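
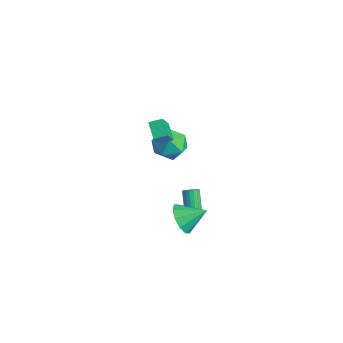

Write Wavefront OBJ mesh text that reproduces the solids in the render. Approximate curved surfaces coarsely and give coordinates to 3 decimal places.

v -2.68 1.964 0.671
v -1.622 2.028 0.089
v -2.358 0.072 1.051
v -1.3 0.136 0.469
v -1.445 0.709 1.524
v -1.644 1.878 1.289
v -2.336 0.222 -0.149
v -2.535 1.391 -0.384
v -1.409 0.951 -0.418
v -0.859 1.252 0.616
v -3.121 0.848 0.524
v -2.571 1.149 1.558
v 1.6 -0.212 -2.864
v 2.561 -0.538 -3.204
v 2.3 1.032 -2.076
v 2.318 -0.117 -3.652
v 1.8 0.268 -3.799
v 1.206 0.469 -3.589
v 0.763 0.411 -3.102
v 0.639 0.114 -2.524
v 0.882 -0.307 -2.076
v 1.4 -0.691 -1.929
v 1.993 -0.893 -2.139
v 2.437 -0.834 -2.626
v -1.505 -0.201 3.145
v -0.637 -1.072 4.646
v -1.185 0.517 3.377
v -0.317 -0.353 4.878
v -0.563 -0.407 2.482
v 0.305 -1.277 3.983
v -0.243 0.312 2.714
v 0.625 -0.559 4.215
v 0.184 1.393 -4.366
v 0.454 1.103 -4.045
v -0.514 1.497 -2.873
v -0.784 1.787 -3.194
v 0.561 1.322 -4.03
v -0.407 1.716 -2.858
v 0.582 1.557 -4.092
v -0.386 1.951 -2.92
v 0.511 1.755 -4.217
v -0.456 2.148 -3.045
v 0.366 1.869 -4.376
v -0.602 2.263 -3.204
v 0.179 1.875 -4.532
v -0.789 2.269 -3.36
v -0.007 1.77 -4.651
v -0.975 2.164 -3.479
v -0.15 1.579 -4.704
v -1.117 1.973 -3.532
v -0.215 1.346 -4.68
v -1.183 1.739 -3.508
v -0.19 1.123 -4.584
v -1.157 1.516 -3.412
v -0.078 0.962 -4.438
v -1.046 1.355 -3.266
v 0.093 0.9 -4.275
v -0.875 1.293 -3.103
v 0.285 0.951 -4.134
v -0.683 1.344 -2.962
f 1 12 6
f 1 6 2
f 1 2 8
f 1 8 11
f 1 11 12
f 2 6 10
f 6 12 5
f 12 11 3
f 11 8 7
f 8 2 9
f 4 10 5
f 4 5 3
f 4 3 7
f 4 7 9
f 4 9 10
f 5 10 6
f 3 5 12
f 7 3 11
f 9 7 8
f 10 9 2
f 14 13 16
f 14 16 15
f 16 13 17
f 16 17 15
f 17 13 18
f 17 18 15
f 18 13 19
f 18 19 15
f 19 13 20
f 19 20 15
f 20 13 21
f 20 21 15
f 21 13 22
f 21 22 15
f 22 13 23
f 22 23 15
f 23 13 24
f 23 24 15
f 24 13 14
f 24 14 15
f 26 28 25
f 29 26 25
f 25 28 27
f 27 29 25
f 26 32 28
f 30 26 29
f 30 32 26
f 28 32 27
f 31 29 27
f 27 32 31
f 31 30 29
f 32 30 31
f 34 33 37
f 34 37 35
f 35 37 38
f 35 38 36
f 37 33 39
f 37 39 38
f 38 39 40
f 38 40 36
f 39 33 41
f 39 41 40
f 40 41 42
f 40 42 36
f 41 33 43
f 41 43 42
f 42 43 44
f 42 44 36
f 43 33 45
f 43 45 44
f 44 45 46
f 44 46 36
f 45 33 47
f 45 47 46
f 46 47 48
f 46 48 36
f 47 33 49
f 47 49 48
f 48 49 50
f 48 50 36
f 49 33 51
f 49 51 50
f 50 51 52
f 50 52 36
f 51 33 53
f 51 53 52
f 52 53 54
f 52 54 36
f 53 33 55
f 53 55 54
f 54 55 56
f 54 56 36
f 55 33 57
f 55 57 56
f 56 57 58
f 56 58 36
f 57 33 59
f 57 59 58
f 58 59 60
f 58 60 36
f 59 33 34
f 59 34 60
f 60 34 35
f 60 35 36



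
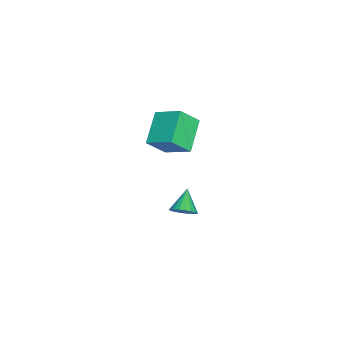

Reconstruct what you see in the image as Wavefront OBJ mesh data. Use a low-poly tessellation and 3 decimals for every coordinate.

v -2.816 -3.866 1.471
v -4.668 -3.87 2.397
v -2.356 -2.357 2.399
v -4.208 -2.361 3.324
v -2.232 -4.759 2.636
v -4.084 -4.763 3.561
v -1.772 -3.25 3.563
v -3.624 -3.254 4.489
v 3.553 -1.194 3.537
v 3.977 -1.304 4.121
v 2.447 -1.286 4.323
v 3.95 -1.002 4.118
v 3.855 -0.733 4.015
v 3.707 -0.543 3.829
v 3.533 -0.467 3.593
v 3.362 -0.516 3.347
v 3.224 -0.682 3.134
v 3.143 -0.937 2.99
v 3.133 -1.237 2.941
v 3.196 -1.529 2.995
v 3.32 -1.763 3.143
v 3.485 -1.899 3.359
v 3.661 -1.913 3.605
v 3.819 -1.803 3.84
v 3.931 -1.587 4.022
f 2 4 1
f 5 2 1
f 1 4 3
f 3 5 1
f 2 8 4
f 6 2 5
f 6 8 2
f 4 8 3
f 7 5 3
f 3 8 7
f 7 6 5
f 8 6 7
f 10 9 12
f 10 12 11
f 12 9 13
f 12 13 11
f 13 9 14
f 13 14 11
f 14 9 15
f 14 15 11
f 15 9 16
f 15 16 11
f 16 9 17
f 16 17 11
f 17 9 18
f 17 18 11
f 18 9 19
f 18 19 11
f 19 9 20
f 19 20 11
f 20 9 21
f 20 21 11
f 21 9 22
f 21 22 11
f 22 9 23
f 22 23 11
f 23 9 24
f 23 24 11
f 24 9 25
f 24 25 11
f 25 9 10
f 25 10 11



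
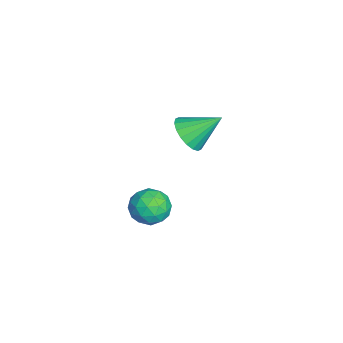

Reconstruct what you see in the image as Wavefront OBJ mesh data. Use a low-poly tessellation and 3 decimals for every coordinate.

v -3.788 -2.265 2.509
v -3.39 -2.68 3.051
v -3.792 -1.115 3.391
v -3.133 -2.533 2.86
v -3.006 -2.333 2.6
v -3.034 -2.12 2.322
v -3.212 -1.935 2.081
v -3.503 -1.816 1.925
v -3.851 -1.786 1.884
v -4.186 -1.851 1.967
v -4.443 -1.998 2.157
v -4.57 -2.198 2.417
v -4.542 -2.411 2.695
v -4.364 -2.595 2.936
v -4.073 -2.714 3.093
v -3.725 -2.744 3.134
v -0.086 -3.097 1.877
v 0.632 -2.911 2.03
v 0.068 -4.169 2.45
v 0.786 -3.983 2.603
v 0.219 -3.615 2.944
v 0.123 -2.953 2.59
v 0.577 -4.127 1.89
v 0.481 -3.465 1.536
v 1.041 -3.548 2.038
v 0.82 -3.232 2.69
v -0.12 -3.848 1.79
v -0.341 -3.532 2.442
v 0.259 -2.91 1.903
v 0.441 -4.17 2.577
v 0.108 -3.954 2.777
v 0.529 -3.845 2.867
v -0.04 -2.935 2.232
v 0.382 -2.825 2.322
v 0.14 -3.239 2.859
v 0.318 -4.255 2.158
v 0.74 -4.145 2.248
v 0.171 -3.235 1.613
v 0.592 -3.126 1.703
v 0.56 -3.841 1.621
v 0.922 -3.175 1.998
v 1.013 -3.805 2.335
v 0.889 -3.89 1.916
v 0.833 -3.501 1.708
v 0.792 -2.989 2.381
v 0.883 -3.619 2.718
v 0.549 -3.403 2.918
v 0.493 -3.014 2.71
v 1.033 -3.364 2.386
v -0.183 -3.461 1.762
v -0.092 -4.091 2.099
v 0.207 -4.066 1.77
v 0.151 -3.677 1.562
v -0.313 -3.275 2.145
v -0.222 -3.905 2.482
v -0.133 -3.579 2.772
v -0.189 -3.19 2.564
v -0.333 -3.716 2.094
f 2 1 4
f 2 4 3
f 4 1 5
f 4 5 3
f 5 1 6
f 5 6 3
f 6 1 7
f 6 7 3
f 7 1 8
f 7 8 3
f 8 1 9
f 8 9 3
f 9 1 10
f 9 10 3
f 10 1 11
f 10 11 3
f 11 1 12
f 11 12 3
f 12 1 13
f 12 13 3
f 13 1 14
f 13 14 3
f 14 1 15
f 14 15 3
f 15 1 16
f 15 16 3
f 16 1 2
f 16 2 3
f 17 54 33
f 54 28 57
f 33 57 22
f 54 57 33
f 17 33 29
f 33 22 34
f 29 34 18
f 33 34 29
f 17 29 38
f 29 18 39
f 38 39 24
f 29 39 38
f 17 38 50
f 38 24 53
f 50 53 27
f 38 53 50
f 17 50 54
f 50 27 58
f 54 58 28
f 50 58 54
f 18 34 45
f 34 22 48
f 45 48 26
f 34 48 45
f 22 57 35
f 57 28 56
f 35 56 21
f 57 56 35
f 28 58 55
f 58 27 51
f 55 51 19
f 58 51 55
f 27 53 52
f 53 24 40
f 52 40 23
f 53 40 52
f 24 39 44
f 39 18 41
f 44 41 25
f 39 41 44
f 20 46 32
f 46 26 47
f 32 47 21
f 46 47 32
f 20 32 30
f 32 21 31
f 30 31 19
f 32 31 30
f 20 30 37
f 30 19 36
f 37 36 23
f 30 36 37
f 20 37 42
f 37 23 43
f 42 43 25
f 37 43 42
f 20 42 46
f 42 25 49
f 46 49 26
f 42 49 46
f 21 47 35
f 47 26 48
f 35 48 22
f 47 48 35
f 19 31 55
f 31 21 56
f 55 56 28
f 31 56 55
f 23 36 52
f 36 19 51
f 52 51 27
f 36 51 52
f 25 43 44
f 43 23 40
f 44 40 24
f 43 40 44
f 26 49 45
f 49 25 41
f 45 41 18
f 49 41 45



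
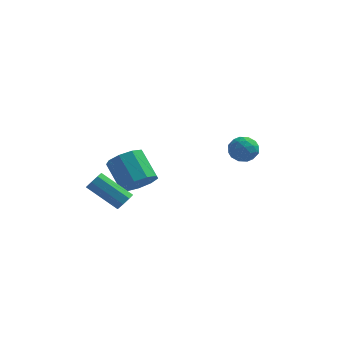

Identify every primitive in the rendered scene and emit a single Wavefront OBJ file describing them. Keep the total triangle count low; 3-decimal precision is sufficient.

v -2.68 -0.061 -1.584
v -2.198 -0.535 -0.767
v -3.198 0.568 0.461
v -3.68 1.041 -0.356
v -1.817 0.045 -0.978
v -2.817 1.148 0.251
v -1.84 0.575 -1.472
v -2.84 1.678 -0.243
v -2.256 0.808 -2.018
v -3.256 1.91 -0.79
v -2.87 0.633 -2.362
v -3.87 1.736 -1.134
v -3.395 0.134 -2.342
v -4.395 1.237 -1.113
v -3.586 -0.457 -1.967
v -4.586 0.646 -0.739
v -3.353 -0.862 -1.413
v -4.353 0.24 -0.185
v -2.805 -0.893 -0.939
v -3.805 0.209 0.289
v 2.088 -0.827 2.081
v 2.793 -0.37 2.045
v 2.827 -1.95 2.295
v 3.532 -1.493 2.259
v 3.004 -1.402 2.908
v 2.547 -0.708 2.775
v 3.073 -1.612 1.565
v 2.616 -0.918 1.432
v 3.402 -0.855 1.726
v 3.359 -0.725 2.556
v 2.261 -1.595 1.784
v 2.218 -1.465 2.614
v 2.376 -0.5 2.044
v 3.244 -1.82 2.296
v 2.934 -1.767 2.677
v 3.348 -1.498 2.656
v 2.231 -0.698 2.473
v 2.646 -0.43 2.453
v 2.769 -1.036 2.959
v 2.974 -1.89 1.887
v 3.389 -1.622 1.867
v 2.272 -0.822 1.684
v 2.686 -0.553 1.663
v 2.851 -1.284 1.381
v 3.148 -0.516 1.836
v 3.582 -1.177 1.962
v 3.312 -1.247 1.553
v 3.044 -0.839 1.476
v 3.123 -0.44 2.324
v 3.557 -1.1 2.45
v 3.247 -1.047 2.831
v 2.978 -0.639 2.753
v 3.481 -0.725 2.136
v 2.063 -1.22 1.89
v 2.497 -1.88 2.016
v 2.642 -1.681 1.587
v 2.373 -1.273 1.509
v 2.038 -1.143 2.378
v 2.472 -1.804 2.504
v 2.576 -1.481 2.864
v 2.308 -1.073 2.787
v 2.139 -1.595 2.204
v -2.867 -2.881 -1.247
v -2.499 -2.721 -0.787
v -4.166 -2.379 0.427
v -4.533 -2.539 -0.033
v -2.619 -2.358 -1.054
v -4.286 -2.016 0.159
v -2.884 -2.301 -1.434
v -4.551 -1.959 -0.221
v -3.139 -2.584 -1.705
v -4.806 -2.242 -0.491
v -3.234 -3.041 -1.707
v -4.901 -2.699 -0.493
v -3.114 -3.404 -1.439
v -4.781 -3.062 -0.226
v -2.849 -3.461 -1.059
v -4.516 -3.119 0.154
v -2.594 -3.178 -0.789
v -4.261 -2.836 0.425
f 2 1 5
f 2 5 3
f 3 5 6
f 3 6 4
f 5 1 7
f 5 7 6
f 6 7 8
f 6 8 4
f 7 1 9
f 7 9 8
f 8 9 10
f 8 10 4
f 9 1 11
f 9 11 10
f 10 11 12
f 10 12 4
f 11 1 13
f 11 13 12
f 12 13 14
f 12 14 4
f 13 1 15
f 13 15 14
f 14 15 16
f 14 16 4
f 15 1 17
f 15 17 16
f 16 17 18
f 16 18 4
f 17 1 19
f 17 19 18
f 18 19 20
f 18 20 4
f 19 1 2
f 19 2 20
f 20 2 3
f 20 3 4
f 21 58 37
f 58 32 61
f 37 61 26
f 58 61 37
f 21 37 33
f 37 26 38
f 33 38 22
f 37 38 33
f 21 33 42
f 33 22 43
f 42 43 28
f 33 43 42
f 21 42 54
f 42 28 57
f 54 57 31
f 42 57 54
f 21 54 58
f 54 31 62
f 58 62 32
f 54 62 58
f 22 38 49
f 38 26 52
f 49 52 30
f 38 52 49
f 26 61 39
f 61 32 60
f 39 60 25
f 61 60 39
f 32 62 59
f 62 31 55
f 59 55 23
f 62 55 59
f 31 57 56
f 57 28 44
f 56 44 27
f 57 44 56
f 28 43 48
f 43 22 45
f 48 45 29
f 43 45 48
f 24 50 36
f 50 30 51
f 36 51 25
f 50 51 36
f 24 36 34
f 36 25 35
f 34 35 23
f 36 35 34
f 24 34 41
f 34 23 40
f 41 40 27
f 34 40 41
f 24 41 46
f 41 27 47
f 46 47 29
f 41 47 46
f 24 46 50
f 46 29 53
f 50 53 30
f 46 53 50
f 25 51 39
f 51 30 52
f 39 52 26
f 51 52 39
f 23 35 59
f 35 25 60
f 59 60 32
f 35 60 59
f 27 40 56
f 40 23 55
f 56 55 31
f 40 55 56
f 29 47 48
f 47 27 44
f 48 44 28
f 47 44 48
f 30 53 49
f 53 29 45
f 49 45 22
f 53 45 49
f 64 63 67
f 64 67 65
f 65 67 68
f 65 68 66
f 67 63 69
f 67 69 68
f 68 69 70
f 68 70 66
f 69 63 71
f 69 71 70
f 70 71 72
f 70 72 66
f 71 63 73
f 71 73 72
f 72 73 74
f 72 74 66
f 73 63 75
f 73 75 74
f 74 75 76
f 74 76 66
f 75 63 77
f 75 77 76
f 76 77 78
f 76 78 66
f 77 63 79
f 77 79 78
f 78 79 80
f 78 80 66
f 79 63 64
f 79 64 80
f 80 64 65
f 80 65 66



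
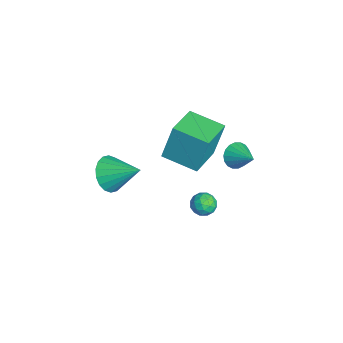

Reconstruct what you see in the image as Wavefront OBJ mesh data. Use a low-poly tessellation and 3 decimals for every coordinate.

v -5.086 0.161 1.23
v -5.215 0.741 3.233
v -3.989 1.727 0.847
v -4.118 2.307 2.851
v -3.322 -0.967 1.669
v -3.451 -0.387 3.673
v -2.225 0.599 1.287
v -2.354 1.179 3.29
v -4.335 2.956 0.126
v -4.101 3.29 -0.551
v -3.185 3.584 0.834
v -4.317 3.532 -0.415
v -4.537 3.659 -0.172
v -4.716 3.648 0.13
v -4.82 3.499 0.432
v -4.828 3.242 0.672
v -4.739 2.929 0.804
v -4.569 2.621 0.802
v -4.353 2.38 0.666
v -4.134 2.252 0.423
v -3.954 2.264 0.121
v -3.85 2.412 -0.18
v -3.842 2.669 -0.421
v -3.931 2.982 -0.553
v -0.746 0.842 1.021
v -0.085 1.049 0.971
v -0.595 0.151 0.149
v 0.066 0.358 0.099
v -0.138 -0.023 0.642
v -0.232 0.404 1.181
v -0.448 0.796 -0.061
v -0.542 1.223 0.478
v 0.098 1.021 0.303
v 0.29 0.514 0.737
v -0.97 0.686 0.383
v -0.778 0.179 0.817
v -0.429 1.006 1.073
v -0.251 0.194 0.047
v -0.371 -0.03 0.366
v 0.017 0.092 0.337
v -0.515 0.627 1.196
v -0.126 0.749 1.167
v -0.158 0.118 0.973
v -0.554 0.451 -0.047
v -0.165 0.573 -0.076
v -0.697 1.108 0.783
v -0.309 1.23 0.754
v -0.522 1.082 0.147
v 0.068 1.111 0.65
v 0.156 0.705 0.138
v -0.146 0.963 0.044
v -0.201 1.214 0.361
v 0.18 0.814 0.906
v 0.269 0.408 0.393
v 0.149 0.183 0.712
v 0.094 0.434 1.029
v 0.288 0.797 0.513
v -0.949 0.792 0.727
v -0.86 0.386 0.214
v -0.774 0.766 0.091
v -0.829 1.017 0.408
v -0.836 0.495 0.982
v -0.748 0.089 0.47
v -0.479 -0.014 0.759
v -0.534 0.237 1.076
v -0.968 0.403 0.607
v -1.479 -3.706 2.507
v -0.936 -3.452 1.657
v -0.601 -2.354 3.473
v -1.311 -3.184 1.623
v -1.72 -3.019 1.764
v -2.081 -2.99 2.052
v -2.323 -3.103 2.431
v -2.398 -3.335 2.824
v -2.291 -3.641 3.154
v -2.023 -3.96 3.356
v -1.647 -4.228 3.39
v -1.239 -4.393 3.249
v -0.877 -4.422 2.961
v -0.636 -4.309 2.583
v -0.561 -4.077 2.19
v -0.668 -3.771 1.86
f 2 4 1
f 5 2 1
f 1 4 3
f 3 5 1
f 2 8 4
f 6 2 5
f 6 8 2
f 4 8 3
f 7 5 3
f 3 8 7
f 7 6 5
f 8 6 7
f 10 9 12
f 10 12 11
f 12 9 13
f 12 13 11
f 13 9 14
f 13 14 11
f 14 9 15
f 14 15 11
f 15 9 16
f 15 16 11
f 16 9 17
f 16 17 11
f 17 9 18
f 17 18 11
f 18 9 19
f 18 19 11
f 19 9 20
f 19 20 11
f 20 9 21
f 20 21 11
f 21 9 22
f 21 22 11
f 22 9 23
f 22 23 11
f 23 9 24
f 23 24 11
f 24 9 10
f 24 10 11
f 25 62 41
f 62 36 65
f 41 65 30
f 62 65 41
f 25 41 37
f 41 30 42
f 37 42 26
f 41 42 37
f 25 37 46
f 37 26 47
f 46 47 32
f 37 47 46
f 25 46 58
f 46 32 61
f 58 61 35
f 46 61 58
f 25 58 62
f 58 35 66
f 62 66 36
f 58 66 62
f 26 42 53
f 42 30 56
f 53 56 34
f 42 56 53
f 30 65 43
f 65 36 64
f 43 64 29
f 65 64 43
f 36 66 63
f 66 35 59
f 63 59 27
f 66 59 63
f 35 61 60
f 61 32 48
f 60 48 31
f 61 48 60
f 32 47 52
f 47 26 49
f 52 49 33
f 47 49 52
f 28 54 40
f 54 34 55
f 40 55 29
f 54 55 40
f 28 40 38
f 40 29 39
f 38 39 27
f 40 39 38
f 28 38 45
f 38 27 44
f 45 44 31
f 38 44 45
f 28 45 50
f 45 31 51
f 50 51 33
f 45 51 50
f 28 50 54
f 50 33 57
f 54 57 34
f 50 57 54
f 29 55 43
f 55 34 56
f 43 56 30
f 55 56 43
f 27 39 63
f 39 29 64
f 63 64 36
f 39 64 63
f 31 44 60
f 44 27 59
f 60 59 35
f 44 59 60
f 33 51 52
f 51 31 48
f 52 48 32
f 51 48 52
f 34 57 53
f 57 33 49
f 53 49 26
f 57 49 53
f 68 67 70
f 68 70 69
f 70 67 71
f 70 71 69
f 71 67 72
f 71 72 69
f 72 67 73
f 72 73 69
f 73 67 74
f 73 74 69
f 74 67 75
f 74 75 69
f 75 67 76
f 75 76 69
f 76 67 77
f 76 77 69
f 77 67 78
f 77 78 69
f 78 67 79
f 78 79 69
f 79 67 80
f 79 80 69
f 80 67 81
f 80 81 69
f 81 67 82
f 81 82 69
f 82 67 68
f 82 68 69



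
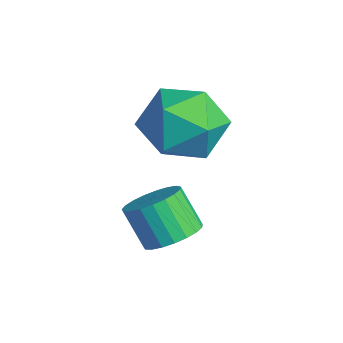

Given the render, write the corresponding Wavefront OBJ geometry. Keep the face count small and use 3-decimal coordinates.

v -1.676 2.176 -0.234
v -1.053 2.587 0.565
v -1.707 0.613 0.595
v -1.084 1.024 1.394
v -2.116 1.365 1.276
v -2.097 2.331 0.763
v -0.663 0.869 0.397
v -0.644 1.835 -0.116
v -0.427 1.779 0.955
v -1.325 2.086 1.498
v -1.435 1.114 -0.338
v -2.333 1.421 0.205
v 0.255 0.713 -1.675
v 0.711 1.051 -1.282
v 0.141 0.784 -0.392
v -0.315 0.447 -0.785
v 0.52 1.257 -1.342
v -0.05 0.99 -0.452
v 0.283 1.369 -1.46
v -0.287 1.102 -0.57
v 0.042 1.367 -1.615
v -0.528 1.1 -0.725
v -0.163 1.252 -1.781
v -0.733 0.986 -0.891
v -0.295 1.045 -1.928
v -0.865 0.778 -1.038
v -0.332 0.78 -2.031
v -0.902 0.513 -1.141
v -0.268 0.503 -2.073
v -0.838 0.236 -1.183
v -0.113 0.263 -2.046
v -0.683 -0.004 -1.156
v 0.105 0.101 -1.955
v -0.465 -0.166 -1.065
v 0.349 0.044 -1.815
v -0.221 -0.222 -0.925
v 0.577 0.104 -1.651
v 0.007 -0.163 -0.761
v 0.75 0.269 -1.492
v 0.18 0.002 -0.602
v 0.836 0.51 -1.364
v 0.266 0.243 -0.474
v 0.822 0.787 -1.289
v 0.253 0.52 -0.4
f 1 12 6
f 1 6 2
f 1 2 8
f 1 8 11
f 1 11 12
f 2 6 10
f 6 12 5
f 12 11 3
f 11 8 7
f 8 2 9
f 4 10 5
f 4 5 3
f 4 3 7
f 4 7 9
f 4 9 10
f 5 10 6
f 3 5 12
f 7 3 11
f 9 7 8
f 10 9 2
f 14 13 17
f 14 17 15
f 15 17 18
f 15 18 16
f 17 13 19
f 17 19 18
f 18 19 20
f 18 20 16
f 19 13 21
f 19 21 20
f 20 21 22
f 20 22 16
f 21 13 23
f 21 23 22
f 22 23 24
f 22 24 16
f 23 13 25
f 23 25 24
f 24 25 26
f 24 26 16
f 25 13 27
f 25 27 26
f 26 27 28
f 26 28 16
f 27 13 29
f 27 29 28
f 28 29 30
f 28 30 16
f 29 13 31
f 29 31 30
f 30 31 32
f 30 32 16
f 31 13 33
f 31 33 32
f 32 33 34
f 32 34 16
f 33 13 35
f 33 35 34
f 34 35 36
f 34 36 16
f 35 13 37
f 35 37 36
f 36 37 38
f 36 38 16
f 37 13 39
f 37 39 38
f 38 39 40
f 38 40 16
f 39 13 41
f 39 41 40
f 40 41 42
f 40 42 16
f 41 13 43
f 41 43 42
f 42 43 44
f 42 44 16
f 43 13 14
f 43 14 44
f 44 14 15
f 44 15 16



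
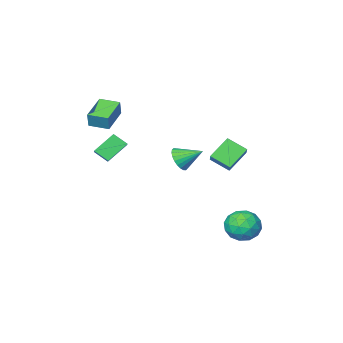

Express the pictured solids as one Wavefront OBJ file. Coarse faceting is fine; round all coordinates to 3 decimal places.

v -3.015 0.165 0.499
v -2.522 0.994 1.213
v -3.667 1.087 -0.123
v -3.175 1.917 0.591
v -1.845 0.323 -0.491
v -1.353 1.153 0.223
v -2.498 1.246 -1.113
v -2.005 2.075 -0.399
v -1.037 4.195 -3.078
v -0.637 3.822 -4
v -2.643 4.058 -3.72
v -2.243 3.685 -4.642
v -2.189 3.087 -3.753
v -1.196 3.172 -3.356
v -2.084 4.708 -4.364
v -1.091 4.793 -3.967
v -1.284 4.139 -4.795
v -1.349 3.137 -4.417
v -1.931 4.743 -3.303
v -1.996 3.741 -2.925
v -0.696 4.021 -3.483
v -2.584 3.859 -4.237
v -2.553 3.508 -3.715
v -2.317 3.289 -4.257
v -1.025 3.639 -3.104
v -0.789 3.419 -3.646
v -1.702 2.987 -3.501
v -2.491 4.461 -4.074
v -2.255 4.241 -4.616
v -0.963 4.591 -3.463
v -0.727 4.372 -4.005
v -1.578 4.893 -4.219
v -0.841 3.987 -4.492
v -1.785 3.907 -4.869
v -1.691 4.508 -4.706
v -1.108 4.558 -4.472
v -0.879 3.398 -4.27
v -1.823 3.318 -4.647
v -1.792 2.967 -4.125
v -1.208 3.017 -3.892
v -1.259 3.585 -4.737
v -1.457 4.562 -3.073
v -2.401 4.482 -3.45
v -2.072 4.863 -3.828
v -1.488 4.913 -3.595
v -1.495 3.973 -2.851
v -2.439 3.893 -3.228
v -2.172 3.322 -3.248
v -1.589 3.372 -3.014
v -2.021 4.295 -2.983
v 1.442 -2.873 0.118
v 1.94 -3.509 0.724
v 1.806 -2.158 0.569
v 2.304 -2.794 1.175
v 2.636 -2.866 -0.855
v 3.134 -3.502 -0.249
v 3 -2.151 -0.404
v 3.498 -2.787 0.202
v -2.134 -3.277 -2.019
v -1.773 -3.513 -1.287
v -3.086 -2.383 -1.261
v -1.589 -3.249 -1.368
v -1.488 -2.989 -1.547
v -1.486 -2.773 -1.799
v -1.582 -2.634 -2.084
v -1.762 -2.592 -2.359
v -1.999 -2.655 -2.583
v -2.257 -2.813 -2.72
v -2.495 -3.041 -2.751
v -2.679 -3.305 -2.671
v -2.78 -3.565 -2.491
v -2.782 -3.781 -2.239
v -2.686 -3.92 -1.954
v -2.506 -3.961 -1.679
v -2.269 -3.899 -1.455
v -2.011 -3.741 -1.318
v 2.177 -2.16 2.98
v 2.369 -1.923 3.901
v 3.456 -1.17 2.458
v 3.648 -0.933 3.379
v 2.912 -3.067 3.061
v 3.104 -2.83 3.982
v 4.191 -2.077 2.539
v 4.383 -1.84 3.46
f 2 4 1
f 5 2 1
f 1 4 3
f 3 5 1
f 2 8 4
f 6 2 5
f 6 8 2
f 4 8 3
f 7 5 3
f 3 8 7
f 7 6 5
f 8 6 7
f 9 46 25
f 46 20 49
f 25 49 14
f 46 49 25
f 9 25 21
f 25 14 26
f 21 26 10
f 25 26 21
f 9 21 30
f 21 10 31
f 30 31 16
f 21 31 30
f 9 30 42
f 30 16 45
f 42 45 19
f 30 45 42
f 9 42 46
f 42 19 50
f 46 50 20
f 42 50 46
f 10 26 37
f 26 14 40
f 37 40 18
f 26 40 37
f 14 49 27
f 49 20 48
f 27 48 13
f 49 48 27
f 20 50 47
f 50 19 43
f 47 43 11
f 50 43 47
f 19 45 44
f 45 16 32
f 44 32 15
f 45 32 44
f 16 31 36
f 31 10 33
f 36 33 17
f 31 33 36
f 12 38 24
f 38 18 39
f 24 39 13
f 38 39 24
f 12 24 22
f 24 13 23
f 22 23 11
f 24 23 22
f 12 22 29
f 22 11 28
f 29 28 15
f 22 28 29
f 12 29 34
f 29 15 35
f 34 35 17
f 29 35 34
f 12 34 38
f 34 17 41
f 38 41 18
f 34 41 38
f 13 39 27
f 39 18 40
f 27 40 14
f 39 40 27
f 11 23 47
f 23 13 48
f 47 48 20
f 23 48 47
f 15 28 44
f 28 11 43
f 44 43 19
f 28 43 44
f 17 35 36
f 35 15 32
f 36 32 16
f 35 32 36
f 18 41 37
f 41 17 33
f 37 33 10
f 41 33 37
f 52 54 51
f 55 52 51
f 51 54 53
f 53 55 51
f 52 58 54
f 56 52 55
f 56 58 52
f 54 58 53
f 57 55 53
f 53 58 57
f 57 56 55
f 58 56 57
f 60 59 62
f 60 62 61
f 62 59 63
f 62 63 61
f 63 59 64
f 63 64 61
f 64 59 65
f 64 65 61
f 65 59 66
f 65 66 61
f 66 59 67
f 66 67 61
f 67 59 68
f 67 68 61
f 68 59 69
f 68 69 61
f 69 59 70
f 69 70 61
f 70 59 71
f 70 71 61
f 71 59 72
f 71 72 61
f 72 59 73
f 72 73 61
f 73 59 74
f 73 74 61
f 74 59 75
f 74 75 61
f 75 59 76
f 75 76 61
f 76 59 60
f 76 60 61
f 78 80 77
f 81 78 77
f 77 80 79
f 79 81 77
f 78 84 80
f 82 78 81
f 82 84 78
f 80 84 79
f 83 81 79
f 79 84 83
f 83 82 81
f 84 82 83



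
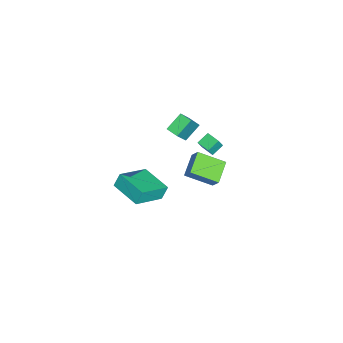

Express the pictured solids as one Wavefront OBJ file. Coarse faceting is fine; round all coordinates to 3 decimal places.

v 1.289 1.402 0.141
v 1.385 -0.249 0.925
v -0.077 1.612 0.75
v 0.019 -0.039 1.534
v 1.721 1.819 0.966
v 1.817 0.168 1.75
v 0.355 2.029 1.575
v 0.451 0.378 2.359
v 3.996 -3.834 2.078
v 3.721 -3.523 2.933
v 2.462 -2.66 1.158
v 2.188 -2.349 2.012
v 5.252 -2.311 1.928
v 4.978 -2 2.782
v 3.719 -1.137 1.007
v 3.444 -0.826 1.862
v -4.514 0.468 -1.314
v -4.152 0.251 -0.53
v -3.928 1.214 -1.377
v -3.566 0.996 -0.594
v -3.894 -0.056 -1.746
v -3.532 -0.274 -0.963
v -3.308 0.689 -1.81
v -2.946 0.472 -1.026
v -2.161 -1.91 1.531
v -3.025 -1.229 2.314
v -3.236 -1.572 0.051
v -4.1 -0.891 0.834
v -1.74 -1.209 1.386
v -2.604 -0.528 2.169
v -2.815 -0.871 -0.094
v -3.679 -0.19 0.689
f 2 4 1
f 5 2 1
f 1 4 3
f 3 5 1
f 2 8 4
f 6 2 5
f 6 8 2
f 4 8 3
f 7 5 3
f 3 8 7
f 7 6 5
f 8 6 7
f 10 12 9
f 13 10 9
f 9 12 11
f 11 13 9
f 10 16 12
f 14 10 13
f 14 16 10
f 12 16 11
f 15 13 11
f 11 16 15
f 15 14 13
f 16 14 15
f 18 20 17
f 21 18 17
f 17 20 19
f 19 21 17
f 18 24 20
f 22 18 21
f 22 24 18
f 20 24 19
f 23 21 19
f 19 24 23
f 23 22 21
f 24 22 23
f 26 28 25
f 29 26 25
f 25 28 27
f 27 29 25
f 26 32 28
f 30 26 29
f 30 32 26
f 28 32 27
f 31 29 27
f 27 32 31
f 31 30 29
f 32 30 31



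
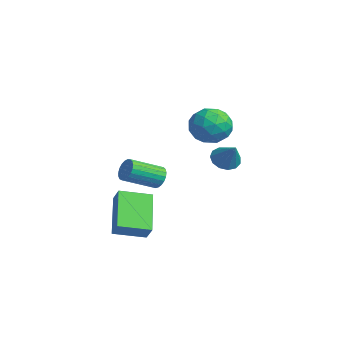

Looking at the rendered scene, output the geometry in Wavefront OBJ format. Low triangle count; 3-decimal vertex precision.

v -0.858 0.933 2.949
v 0.053 0.561 2.777
v -1.493 -0.161 1.943
v -0.582 -0.533 1.771
v -1.009 -0.652 2.666
v -0.616 0.024 3.288
v -0.824 0.376 1.432
v -0.431 1.052 2.054
v 0.075 0.217 1.84
v -0.04 -0.418 2.602
v -1.4 0.818 2.118
v -1.515 0.183 2.88
v -0.346 0.843 2.951
v -1.094 -0.443 1.769
v -1.345 -0.513 2.295
v -0.809 -0.731 2.194
v -0.74 0.527 3.252
v -0.205 0.309 3.151
v -0.829 -0.404 3.085
v -1.235 0.091 1.569
v -0.7 -0.127 1.468
v -0.631 1.131 2.526
v -0.095 0.913 2.425
v -0.611 0.804 1.635
v 0.202 0.422 2.299
v -0.172 -0.221 1.708
v -0.314 0.313 1.509
v -0.083 0.71 1.874
v 0.134 0.049 2.748
v -0.239 -0.594 2.156
v -0.49 -0.664 2.682
v -0.26 -0.266 3.048
v 0.147 -0.153 2.196
v -1.201 0.994 2.564
v -1.574 0.351 1.972
v -1.18 0.666 1.672
v -0.95 1.064 2.038
v -1.268 0.621 3.012
v -1.642 -0.022 2.421
v -1.357 -0.31 2.846
v -1.126 0.087 3.211
v -1.587 0.553 2.524
v -0.053 -4.336 -0.828
v 0.493 -4.302 -0.19
v 0.24 -2.975 -1.152
v 0.786 -2.94 -0.514
v 1.454 -4.96 -2.086
v 2 -4.925 -1.448
v 1.747 -3.598 -2.41
v 2.293 -3.564 -1.772
v -1.448 1.207 0.053
v -0.948 1.098 -0.409
v -0.552 1.273 1.007
v -0.997 1.483 -0.39
v -1.19 1.781 -0.229
v -1.464 1.896 0.021
v -1.734 1.792 0.281
v -1.912 1.503 0.469
v -1.944 1.119 0.525
v -1.818 0.764 0.432
v -1.574 0.549 0.218
v -1.291 0.543 -0.048
v -1.057 0.747 -0.282
v -2.17 -1.526 -0.915
v -1.763 -1.706 -1.302
v -1.762 -3.193 -0.612
v -2.17 -3.014 -0.225
v -1.625 -1.62 -1.119
v -1.624 -3.108 -0.428
v -1.581 -1.519 -0.9
v -1.58 -3.006 -0.209
v -1.639 -1.418 -0.683
v -1.638 -2.906 0.007
v -1.788 -1.337 -0.507
v -1.788 -2.824 0.183
v -2.004 -1.288 -0.402
v -2.004 -2.775 0.289
v -2.249 -1.28 -0.385
v -2.248 -2.768 0.306
v -2.48 -1.315 -0.46
v -2.479 -2.803 0.231
v -2.658 -1.386 -0.613
v -2.657 -2.874 0.077
v -2.751 -1.482 -0.819
v -2.75 -2.97 -0.129
v -2.744 -1.585 -1.041
v -2.743 -3.073 -0.351
v -2.637 -1.678 -1.242
v -2.637 -3.166 -0.552
v -2.45 -1.745 -1.386
v -2.45 -3.233 -0.696
v -2.215 -1.774 -1.449
v -2.214 -3.261 -0.759
v -1.972 -1.76 -1.419
v -1.971 -3.248 -0.729
f 1 38 17
f 38 12 41
f 17 41 6
f 38 41 17
f 1 17 13
f 17 6 18
f 13 18 2
f 17 18 13
f 1 13 22
f 13 2 23
f 22 23 8
f 13 23 22
f 1 22 34
f 22 8 37
f 34 37 11
f 22 37 34
f 1 34 38
f 34 11 42
f 38 42 12
f 34 42 38
f 2 18 29
f 18 6 32
f 29 32 10
f 18 32 29
f 6 41 19
f 41 12 40
f 19 40 5
f 41 40 19
f 12 42 39
f 42 11 35
f 39 35 3
f 42 35 39
f 11 37 36
f 37 8 24
f 36 24 7
f 37 24 36
f 8 23 28
f 23 2 25
f 28 25 9
f 23 25 28
f 4 30 16
f 30 10 31
f 16 31 5
f 30 31 16
f 4 16 14
f 16 5 15
f 14 15 3
f 16 15 14
f 4 14 21
f 14 3 20
f 21 20 7
f 14 20 21
f 4 21 26
f 21 7 27
f 26 27 9
f 21 27 26
f 4 26 30
f 26 9 33
f 30 33 10
f 26 33 30
f 5 31 19
f 31 10 32
f 19 32 6
f 31 32 19
f 3 15 39
f 15 5 40
f 39 40 12
f 15 40 39
f 7 20 36
f 20 3 35
f 36 35 11
f 20 35 36
f 9 27 28
f 27 7 24
f 28 24 8
f 27 24 28
f 10 33 29
f 33 9 25
f 29 25 2
f 33 25 29
f 44 46 43
f 47 44 43
f 43 46 45
f 45 47 43
f 44 50 46
f 48 44 47
f 48 50 44
f 46 50 45
f 49 47 45
f 45 50 49
f 49 48 47
f 50 48 49
f 52 51 54
f 52 54 53
f 54 51 55
f 54 55 53
f 55 51 56
f 55 56 53
f 56 51 57
f 56 57 53
f 57 51 58
f 57 58 53
f 58 51 59
f 58 59 53
f 59 51 60
f 59 60 53
f 60 51 61
f 60 61 53
f 61 51 62
f 61 62 53
f 62 51 63
f 62 63 53
f 63 51 52
f 63 52 53
f 65 64 68
f 65 68 66
f 66 68 69
f 66 69 67
f 68 64 70
f 68 70 69
f 69 70 71
f 69 71 67
f 70 64 72
f 70 72 71
f 71 72 73
f 71 73 67
f 72 64 74
f 72 74 73
f 73 74 75
f 73 75 67
f 74 64 76
f 74 76 75
f 75 76 77
f 75 77 67
f 76 64 78
f 76 78 77
f 77 78 79
f 77 79 67
f 78 64 80
f 78 80 79
f 79 80 81
f 79 81 67
f 80 64 82
f 80 82 81
f 81 82 83
f 81 83 67
f 82 64 84
f 82 84 83
f 83 84 85
f 83 85 67
f 84 64 86
f 84 86 85
f 85 86 87
f 85 87 67
f 86 64 88
f 86 88 87
f 87 88 89
f 87 89 67
f 88 64 90
f 88 90 89
f 89 90 91
f 89 91 67
f 90 64 92
f 90 92 91
f 91 92 93
f 91 93 67
f 92 64 94
f 92 94 93
f 93 94 95
f 93 95 67
f 94 64 65
f 94 65 95
f 95 65 66
f 95 66 67



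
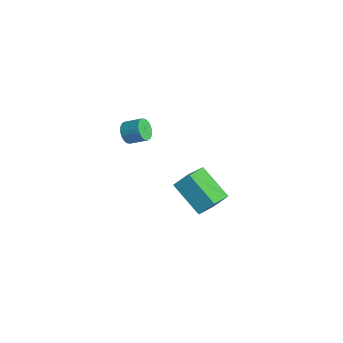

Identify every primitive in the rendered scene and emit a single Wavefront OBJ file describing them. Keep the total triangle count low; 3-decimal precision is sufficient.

v -1.322 -0.946 -1.847
v -1.003 -0.254 -1.067
v -2.043 0.431 -2.775
v -1.724 1.123 -1.995
v 0.504 -0.663 -2.845
v 0.823 0.029 -2.065
v -0.217 0.714 -3.773
v 0.102 1.406 -2.993
v -1.934 -3.181 3.376
v -1.459 -3.515 3.158
v -0.811 -2.913 3.647
v -1.286 -2.579 3.864
v -1.492 -3.322 2.964
v -0.845 -2.72 3.453
v -1.612 -3.101 2.851
v -0.965 -2.499 3.34
v -1.797 -2.896 2.843
v -1.149 -2.294 3.331
v -2.008 -2.747 2.939
v -1.361 -2.145 3.428
v -2.205 -2.684 3.122
v -1.558 -2.082 3.611
v -2.348 -2.72 3.356
v -1.7 -2.118 3.844
v -2.409 -2.847 3.593
v -1.761 -2.245 4.082
v -2.375 -3.04 3.787
v -1.728 -2.438 4.276
v -2.255 -3.261 3.9
v -1.608 -2.659 4.389
v -2.071 -3.466 3.909
v -1.423 -2.864 4.397
v -1.859 -3.615 3.812
v -1.212 -3.013 4.301
v -1.662 -3.678 3.629
v -1.015 -3.076 4.118
v -1.52 -3.642 3.396
v -0.872 -3.04 3.884
f 2 4 1
f 5 2 1
f 1 4 3
f 3 5 1
f 2 8 4
f 6 2 5
f 6 8 2
f 4 8 3
f 7 5 3
f 3 8 7
f 7 6 5
f 8 6 7
f 10 9 13
f 10 13 11
f 11 13 14
f 11 14 12
f 13 9 15
f 13 15 14
f 14 15 16
f 14 16 12
f 15 9 17
f 15 17 16
f 16 17 18
f 16 18 12
f 17 9 19
f 17 19 18
f 18 19 20
f 18 20 12
f 19 9 21
f 19 21 20
f 20 21 22
f 20 22 12
f 21 9 23
f 21 23 22
f 22 23 24
f 22 24 12
f 23 9 25
f 23 25 24
f 24 25 26
f 24 26 12
f 25 9 27
f 25 27 26
f 26 27 28
f 26 28 12
f 27 9 29
f 27 29 28
f 28 29 30
f 28 30 12
f 29 9 31
f 29 31 30
f 30 31 32
f 30 32 12
f 31 9 33
f 31 33 32
f 32 33 34
f 32 34 12
f 33 9 35
f 33 35 34
f 34 35 36
f 34 36 12
f 35 9 37
f 35 37 36
f 36 37 38
f 36 38 12
f 37 9 10
f 37 10 38
f 38 10 11
f 38 11 12



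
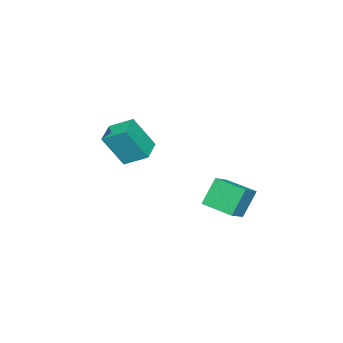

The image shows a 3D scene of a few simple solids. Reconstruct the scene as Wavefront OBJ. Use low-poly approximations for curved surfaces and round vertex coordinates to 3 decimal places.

v 1.422 -3.188 0.982
v 1.26 -2.354 1.45
v 2.286 -2.924 0.809
v 2.125 -2.09 1.277
v 1.835 -3.77 2.163
v 1.674 -2.936 2.631
v 2.7 -3.506 1.99
v 2.538 -2.672 2.458
v 2.025 0.267 -0.315
v 1.492 0.455 0.64
v 2.114 1.401 -0.488
v 1.581 1.588 0.467
v 2.759 0.272 0.093
v 2.226 0.459 1.048
v 2.848 1.405 -0.08
v 2.315 1.593 0.875
f 2 4 1
f 5 2 1
f 1 4 3
f 3 5 1
f 2 8 4
f 6 2 5
f 6 8 2
f 4 8 3
f 7 5 3
f 3 8 7
f 7 6 5
f 8 6 7
f 10 12 9
f 13 10 9
f 9 12 11
f 11 13 9
f 10 16 12
f 14 10 13
f 14 16 10
f 12 16 11
f 15 13 11
f 11 16 15
f 15 14 13
f 16 14 15



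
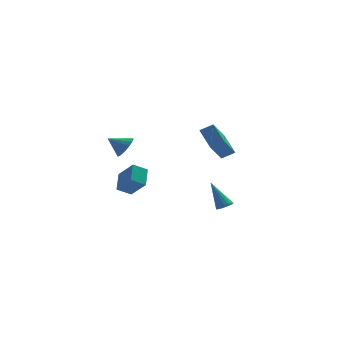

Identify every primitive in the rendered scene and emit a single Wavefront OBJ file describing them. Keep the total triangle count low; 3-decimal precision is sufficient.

v -3.19 -0.372 1.188
v -2.75 -0.168 1.799
v -4.15 -0.288 1.852
v -2.825 0.137 1.653
v -2.972 0.342 1.414
v -3.162 0.405 1.13
v -3.358 0.314 0.858
v -3.52 0.088 0.652
v -3.617 -0.23 0.552
v -3.63 -0.576 0.577
v -3.555 -0.882 0.724
v -3.408 -1.086 0.963
v -3.218 -1.149 1.246
v -3.022 -1.059 1.518
v -2.86 -0.832 1.725
v -2.763 -0.514 1.825
v -3.638 0.433 -2.298
v -3.437 1.54 -1.534
v -2.809 0.608 -2.77
v -2.608 1.715 -2.006
v -2.892 -0.395 -1.294
v -2.691 0.712 -0.53
v -2.063 -0.22 -1.766
v -1.862 0.887 -1.002
v 1.789 -4.409 -1.933
v 2.254 -4.403 -1.722
v 1.131 -3.511 -0.507
v 2.242 -4.183 -1.867
v 2.108 -4.023 -2.029
v 1.889 -3.967 -2.166
v 1.644 -4.029 -2.24
v 1.437 -4.193 -2.232
v 1.325 -4.415 -2.144
v 1.337 -4.636 -1.999
v 1.471 -4.796 -1.837
v 1.69 -4.852 -1.7
v 1.935 -4.79 -1.626
v 2.142 -4.625 -1.634
v 2.598 3.222 -1.11
v 1.771 1.8 0.259
v 2.123 4.416 -0.156
v 1.296 2.994 1.213
v 3.384 3.186 -0.673
v 2.557 1.764 0.696
v 2.909 4.38 0.281
v 2.082 2.958 1.65
f 2 1 4
f 2 4 3
f 4 1 5
f 4 5 3
f 5 1 6
f 5 6 3
f 6 1 7
f 6 7 3
f 7 1 8
f 7 8 3
f 8 1 9
f 8 9 3
f 9 1 10
f 9 10 3
f 10 1 11
f 10 11 3
f 11 1 12
f 11 12 3
f 12 1 13
f 12 13 3
f 13 1 14
f 13 14 3
f 14 1 15
f 14 15 3
f 15 1 16
f 15 16 3
f 16 1 2
f 16 2 3
f 18 20 17
f 21 18 17
f 17 20 19
f 19 21 17
f 18 24 20
f 22 18 21
f 22 24 18
f 20 24 19
f 23 21 19
f 19 24 23
f 23 22 21
f 24 22 23
f 26 25 28
f 26 28 27
f 28 25 29
f 28 29 27
f 29 25 30
f 29 30 27
f 30 25 31
f 30 31 27
f 31 25 32
f 31 32 27
f 32 25 33
f 32 33 27
f 33 25 34
f 33 34 27
f 34 25 35
f 34 35 27
f 35 25 36
f 35 36 27
f 36 25 37
f 36 37 27
f 37 25 38
f 37 38 27
f 38 25 26
f 38 26 27
f 40 42 39
f 43 40 39
f 39 42 41
f 41 43 39
f 40 46 42
f 44 40 43
f 44 46 40
f 42 46 41
f 45 43 41
f 41 46 45
f 45 44 43
f 46 44 45



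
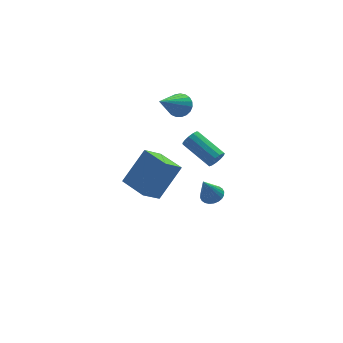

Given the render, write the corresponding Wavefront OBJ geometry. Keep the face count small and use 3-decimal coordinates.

v 1.175 -3.776 2.4
v 1.466 -3.814 2.805
v 0.676 -2.443 3.504
v 0.385 -2.404 3.1
v 1.602 -3.645 2.626
v 0.812 -2.273 3.325
v 1.602 -3.517 2.375
v 0.812 -2.145 3.074
v 1.466 -3.471 2.132
v 0.677 -2.1 2.831
v 1.238 -3.522 1.974
v 0.449 -2.151 2.674
v 0.99 -3.653 1.952
v 0.201 -2.282 2.651
v 0.801 -3.824 2.072
v 0.011 -2.452 2.771
v 0.73 -3.979 2.296
v -0.06 -2.608 2.996
v 0.8 -4.069 2.554
v 0.011 -2.698 3.253
v 0.99 -4.067 2.762
v 0.2 -2.695 3.462
v 1.238 -3.972 2.856
v 0.448 -2.6 3.555
v -1.043 -2.206 -1.06
v -1.967 -2.593 -0.233
v -1.592 -0.8 -1.015
v -2.516 -1.187 -0.188
v 0.196 -1.773 0.528
v -0.728 -2.16 1.355
v -0.353 -0.367 0.573
v -1.277 -0.754 1.4
v 1.495 2.286 1.69
v 1.982 1.8 1.819
v 0.125 1.274 3.05
v 2.039 1.999 2.024
v 2.002 2.247 2.172
v 1.877 2.502 2.235
v 1.686 2.72 2.205
v 1.462 2.863 2.086
v 1.244 2.905 1.898
v 1.069 2.841 1.674
v 0.968 2.681 1.453
v 0.958 2.453 1.273
v 1.041 2.195 1.165
v 1.203 1.954 1.148
v 1.415 1.769 1.224
v 1.641 1.675 1.382
v 1.841 1.686 1.592
v 2.609 0.621 -4.106
v 3.083 0.244 -3.973
v 2.051 0.399 -2.754
v 3.171 0.458 -3.901
v 3.174 0.696 -3.86
v 3.091 0.923 -3.857
v 2.934 1.104 -3.892
v 2.728 1.212 -3.96
v 2.504 1.23 -4.049
v 2.296 1.155 -4.148
v 2.136 0.999 -4.24
v 2.048 0.785 -4.311
v 2.045 0.547 -4.352
v 2.128 0.32 -4.355
v 2.285 0.139 -4.32
v 2.491 0.031 -4.253
v 2.715 0.013 -4.163
v 2.923 0.088 -4.065
f 2 1 5
f 2 5 3
f 3 5 6
f 3 6 4
f 5 1 7
f 5 7 6
f 6 7 8
f 6 8 4
f 7 1 9
f 7 9 8
f 8 9 10
f 8 10 4
f 9 1 11
f 9 11 10
f 10 11 12
f 10 12 4
f 11 1 13
f 11 13 12
f 12 13 14
f 12 14 4
f 13 1 15
f 13 15 14
f 14 15 16
f 14 16 4
f 15 1 17
f 15 17 16
f 16 17 18
f 16 18 4
f 17 1 19
f 17 19 18
f 18 19 20
f 18 20 4
f 19 1 21
f 19 21 20
f 20 21 22
f 20 22 4
f 21 1 23
f 21 23 22
f 22 23 24
f 22 24 4
f 23 1 2
f 23 2 24
f 24 2 3
f 24 3 4
f 26 28 25
f 29 26 25
f 25 28 27
f 27 29 25
f 26 32 28
f 30 26 29
f 30 32 26
f 28 32 27
f 31 29 27
f 27 32 31
f 31 30 29
f 32 30 31
f 34 33 36
f 34 36 35
f 36 33 37
f 36 37 35
f 37 33 38
f 37 38 35
f 38 33 39
f 38 39 35
f 39 33 40
f 39 40 35
f 40 33 41
f 40 41 35
f 41 33 42
f 41 42 35
f 42 33 43
f 42 43 35
f 43 33 44
f 43 44 35
f 44 33 45
f 44 45 35
f 45 33 46
f 45 46 35
f 46 33 47
f 46 47 35
f 47 33 48
f 47 48 35
f 48 33 49
f 48 49 35
f 49 33 34
f 49 34 35
f 51 50 53
f 51 53 52
f 53 50 54
f 53 54 52
f 54 50 55
f 54 55 52
f 55 50 56
f 55 56 52
f 56 50 57
f 56 57 52
f 57 50 58
f 57 58 52
f 58 50 59
f 58 59 52
f 59 50 60
f 59 60 52
f 60 50 61
f 60 61 52
f 61 50 62
f 61 62 52
f 62 50 63
f 62 63 52
f 63 50 64
f 63 64 52
f 64 50 65
f 64 65 52
f 65 50 66
f 65 66 52
f 66 50 67
f 66 67 52
f 67 50 51
f 67 51 52



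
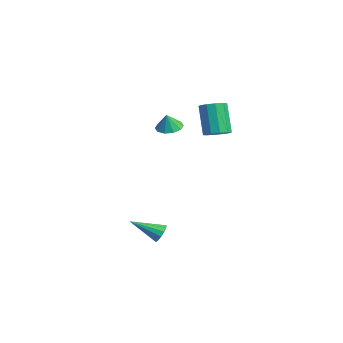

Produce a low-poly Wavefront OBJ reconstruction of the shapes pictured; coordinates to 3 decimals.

v -3.444 1.124 2.355
v -2.838 0.677 2.114
v -3.216 0.896 3.345
v -2.674 1.132 2.18
v -2.803 1.584 2.314
v -3.177 1.859 2.463
v -3.653 1.854 2.571
v -4.049 1.57 2.597
v -4.214 1.115 2.531
v -4.085 0.663 2.397
v -3.71 0.388 2.248
v -3.234 0.393 2.14
v -1.303 3.176 2.378
v -0.691 3.563 2.669
v -1.585 3.591 4.513
v -2.197 3.204 4.222
v -1.01 3.887 2.509
v -1.905 3.915 4.353
v -1.441 3.94 2.299
v -2.335 3.967 4.144
v -1.819 3.701 2.12
v -2.713 3.728 3.964
v -2 3.261 2.038
v -2.894 3.289 3.883
v -1.915 2.789 2.087
v -2.809 2.817 3.931
v -1.595 2.465 2.247
v -2.49 2.493 4.091
v -1.165 2.413 2.456
v -2.059 2.44 4.301
v -0.787 2.652 2.636
v -1.681 2.679 4.48
v -0.606 3.091 2.717
v -1.5 3.119 4.562
v 0.434 -0.518 -3.915
v 0.956 -0.488 -3.564
v -0.074 -2.082 -3.025
v 0.707 -0.307 -3.388
v 0.371 -0.192 -3.38
v 0.055 -0.182 -3.541
v -0.141 -0.278 -3.821
v -0.154 -0.45 -4.131
v 0.02 -0.644 -4.373
v 0.325 -0.798 -4.469
v 0.664 -0.863 -4.389
v 0.931 -0.818 -4.159
v 1.04 -0.679 -3.852
f 2 1 4
f 2 4 3
f 4 1 5
f 4 5 3
f 5 1 6
f 5 6 3
f 6 1 7
f 6 7 3
f 7 1 8
f 7 8 3
f 8 1 9
f 8 9 3
f 9 1 10
f 9 10 3
f 10 1 11
f 10 11 3
f 11 1 12
f 11 12 3
f 12 1 2
f 12 2 3
f 14 13 17
f 14 17 15
f 15 17 18
f 15 18 16
f 17 13 19
f 17 19 18
f 18 19 20
f 18 20 16
f 19 13 21
f 19 21 20
f 20 21 22
f 20 22 16
f 21 13 23
f 21 23 22
f 22 23 24
f 22 24 16
f 23 13 25
f 23 25 24
f 24 25 26
f 24 26 16
f 25 13 27
f 25 27 26
f 26 27 28
f 26 28 16
f 27 13 29
f 27 29 28
f 28 29 30
f 28 30 16
f 29 13 31
f 29 31 30
f 30 31 32
f 30 32 16
f 31 13 33
f 31 33 32
f 32 33 34
f 32 34 16
f 33 13 14
f 33 14 34
f 34 14 15
f 34 15 16
f 36 35 38
f 36 38 37
f 38 35 39
f 38 39 37
f 39 35 40
f 39 40 37
f 40 35 41
f 40 41 37
f 41 35 42
f 41 42 37
f 42 35 43
f 42 43 37
f 43 35 44
f 43 44 37
f 44 35 45
f 44 45 37
f 45 35 46
f 45 46 37
f 46 35 47
f 46 47 37
f 47 35 36
f 47 36 37



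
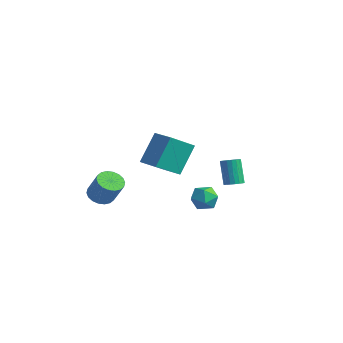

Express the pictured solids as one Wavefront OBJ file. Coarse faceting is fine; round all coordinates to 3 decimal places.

v 1.074 3.026 -2.347
v 1.592 2.981 -2.112
v 0.943 3.23 -0.638
v 0.426 3.274 -0.873
v 1.573 3.229 -2.162
v 0.925 3.478 -0.687
v 1.456 3.437 -2.249
v 0.808 3.685 -0.774
v 1.264 3.563 -2.355
v 0.615 3.812 -0.88
v 1.033 3.583 -2.459
v 0.385 3.832 -0.985
v 0.811 3.493 -2.542
v 0.163 3.741 -1.067
v 0.641 3.31 -2.586
v -0.007 3.558 -1.111
v 0.557 3.07 -2.582
v -0.092 3.319 -1.108
v 0.575 2.822 -2.533
v -0.073 3.071 -1.058
v 0.692 2.615 -2.446
v 0.044 2.863 -0.971
v 0.885 2.488 -2.34
v 0.236 2.737 -0.865
v 1.115 2.468 -2.235
v 0.467 2.717 -0.761
v 1.337 2.559 -2.153
v 0.689 2.807 -0.678
v 1.507 2.742 -2.109
v 0.859 2.99 -0.634
v -2.753 -3.03 -2.863
v -2.233 -3.549 -3.179
v -1.346 -3.49 -1.812
v -1.867 -2.97 -1.497
v -2.1 -3.234 -3.278
v -1.214 -3.174 -1.911
v -2.097 -2.878 -3.295
v -1.211 -2.819 -1.929
v -2.224 -2.552 -3.227
v -1.338 -2.493 -1.86
v -2.456 -2.321 -3.087
v -1.569 -2.262 -1.72
v -2.746 -2.23 -2.902
v -1.86 -2.171 -1.536
v -3.038 -2.298 -2.71
v -2.152 -2.239 -1.343
v -3.274 -2.51 -2.548
v -2.387 -2.451 -1.181
v -3.406 -2.826 -2.449
v -2.52 -2.766 -1.082
v -3.409 -3.181 -2.431
v -2.523 -3.122 -1.065
v -3.282 -3.507 -2.5
v -2.396 -3.448 -1.133
v -3.051 -3.738 -2.64
v -2.164 -3.679 -1.273
v -2.76 -3.829 -2.824
v -1.874 -3.77 -1.458
v -2.468 -3.761 -3.017
v -1.582 -3.702 -1.65
v -1.266 2.779 -3.918
v -0.667 2.862 -3.247
v -0.453 1.718 -4.513
v 0.146 1.801 -3.842
v -0.675 1.463 -3.674
v -1.178 2.119 -3.307
v 0.058 2.461 -4.453
v -0.445 3.117 -4.086
v 0.152 2.666 -3.577
v -0.301 2.049 -3.096
v -0.819 2.531 -4.664
v -1.272 1.914 -4.183
v 3.232 -4.736 2.399
v 3.01 -3.656 4.031
v 3.218 -3.228 1.399
v 2.996 -2.148 3.031
v 4.444 -4.652 2.509
v 4.222 -3.572 4.141
v 4.43 -3.144 1.509
v 4.208 -2.064 3.141
f 2 1 5
f 2 5 3
f 3 5 6
f 3 6 4
f 5 1 7
f 5 7 6
f 6 7 8
f 6 8 4
f 7 1 9
f 7 9 8
f 8 9 10
f 8 10 4
f 9 1 11
f 9 11 10
f 10 11 12
f 10 12 4
f 11 1 13
f 11 13 12
f 12 13 14
f 12 14 4
f 13 1 15
f 13 15 14
f 14 15 16
f 14 16 4
f 15 1 17
f 15 17 16
f 16 17 18
f 16 18 4
f 17 1 19
f 17 19 18
f 18 19 20
f 18 20 4
f 19 1 21
f 19 21 20
f 20 21 22
f 20 22 4
f 21 1 23
f 21 23 22
f 22 23 24
f 22 24 4
f 23 1 25
f 23 25 24
f 24 25 26
f 24 26 4
f 25 1 27
f 25 27 26
f 26 27 28
f 26 28 4
f 27 1 29
f 27 29 28
f 28 29 30
f 28 30 4
f 29 1 2
f 29 2 30
f 30 2 3
f 30 3 4
f 32 31 35
f 32 35 33
f 33 35 36
f 33 36 34
f 35 31 37
f 35 37 36
f 36 37 38
f 36 38 34
f 37 31 39
f 37 39 38
f 38 39 40
f 38 40 34
f 39 31 41
f 39 41 40
f 40 41 42
f 40 42 34
f 41 31 43
f 41 43 42
f 42 43 44
f 42 44 34
f 43 31 45
f 43 45 44
f 44 45 46
f 44 46 34
f 45 31 47
f 45 47 46
f 46 47 48
f 46 48 34
f 47 31 49
f 47 49 48
f 48 49 50
f 48 50 34
f 49 31 51
f 49 51 50
f 50 51 52
f 50 52 34
f 51 31 53
f 51 53 52
f 52 53 54
f 52 54 34
f 53 31 55
f 53 55 54
f 54 55 56
f 54 56 34
f 55 31 57
f 55 57 56
f 56 57 58
f 56 58 34
f 57 31 59
f 57 59 58
f 58 59 60
f 58 60 34
f 59 31 32
f 59 32 60
f 60 32 33
f 60 33 34
f 61 72 66
f 61 66 62
f 61 62 68
f 61 68 71
f 61 71 72
f 62 66 70
f 66 72 65
f 72 71 63
f 71 68 67
f 68 62 69
f 64 70 65
f 64 65 63
f 64 63 67
f 64 67 69
f 64 69 70
f 65 70 66
f 63 65 72
f 67 63 71
f 69 67 68
f 70 69 62
f 74 76 73
f 77 74 73
f 73 76 75
f 75 77 73
f 74 80 76
f 78 74 77
f 78 80 74
f 76 80 75
f 79 77 75
f 75 80 79
f 79 78 77
f 80 78 79



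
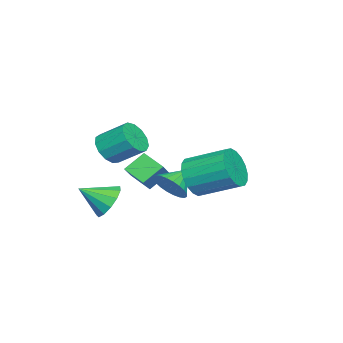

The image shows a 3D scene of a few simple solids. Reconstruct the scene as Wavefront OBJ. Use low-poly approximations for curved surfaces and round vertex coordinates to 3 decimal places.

v -1.135 1.363 1.497
v -0.6 1.393 2.232
v -2.105 1.837 2.183
v -0.542 1.714 2.091
v -0.575 1.982 1.86
v -0.693 2.155 1.574
v -0.879 2.207 1.275
v -1.103 2.131 1.011
v -1.332 1.938 0.82
v -1.531 1.658 0.733
v -1.67 1.332 0.761
v -1.727 1.011 0.902
v -1.694 0.744 1.133
v -1.576 0.571 1.42
v -1.391 0.518 1.718
v -1.167 0.594 1.983
v -0.937 0.787 2.173
v -0.738 1.068 2.261
v -0.268 2.712 2.623
v 0.255 3.09 1.795
v 0.231 4.906 2.608
v -0.292 4.528 3.437
v -0.192 3.141 1.668
v -0.216 4.957 2.481
v -0.654 3.107 1.73
v -0.678 4.923 2.544
v -1.039 2.995 1.969
v -1.063 4.811 2.783
v -1.272 2.826 2.338
v -1.296 4.642 3.151
v -1.306 2.636 2.763
v -1.33 4.451 3.577
v -1.134 2.46 3.161
v -1.158 4.276 3.974
v -0.791 2.334 3.452
v -0.815 4.15 4.265
v -0.344 2.283 3.579
v -0.368 4.099 4.392
v 0.118 2.317 3.516
v 0.094 4.133 4.33
v 0.503 2.429 3.277
v 0.479 4.245 4.091
v 0.736 2.598 2.909
v 0.712 4.414 3.722
v 0.77 2.789 2.483
v 0.746 4.604 3.297
v 0.598 2.964 2.086
v 0.574 4.78 2.899
v -0.13 -1.036 0.682
v 0.506 -1.244 -0.006
v 0.37 -2.204 1.498
v 0.753 -0.902 0.332
v 0.72 -0.602 0.781
v 0.417 -0.44 1.199
v -0.06 -0.468 1.452
v -0.559 -0.675 1.461
v -0.922 -0.998 1.223
v -1.034 -1.332 0.813
v -0.859 -1.573 0.361
v -0.452 -1.643 0.011
v 0.057 -1.521 -0.126
v -1.355 -1.51 3.255
v -0.838 -1.102 2.671
v -0.849 0.157 3.54
v -1.365 -0.25 4.125
v -1.305 -1.01 2.533
v -1.316 0.249 3.402
v -1.788 -1.077 2.623
v -1.799 0.182 3.493
v -2.133 -1.281 2.915
v -2.144 -0.022 3.784
v -2.231 -1.558 3.315
v -2.242 -0.299 4.184
v -2.051 -1.819 3.695
v -2.062 -0.56 4.565
v -1.65 -1.982 3.937
v -1.66 -0.723 4.806
v -1.155 -1.995 3.961
v -1.165 -0.736 4.831
v -0.723 -1.854 3.762
v -0.734 -0.595 4.631
v -0.492 -1.604 3.402
v -0.503 -0.344 4.271
v -0.535 -1.323 2.995
v -0.546 -0.064 3.865
v -3.471 -0.385 0.088
v -3.883 -1.42 0.611
v -4.166 0.29 0.878
v -4.577 -0.744 1.401
v -2.543 -0.356 0.879
v -2.954 -1.39 1.402
v -3.237 0.32 1.669
v -3.649 -0.715 2.192
f 2 1 4
f 2 4 3
f 4 1 5
f 4 5 3
f 5 1 6
f 5 6 3
f 6 1 7
f 6 7 3
f 7 1 8
f 7 8 3
f 8 1 9
f 8 9 3
f 9 1 10
f 9 10 3
f 10 1 11
f 10 11 3
f 11 1 12
f 11 12 3
f 12 1 13
f 12 13 3
f 13 1 14
f 13 14 3
f 14 1 15
f 14 15 3
f 15 1 16
f 15 16 3
f 16 1 17
f 16 17 3
f 17 1 18
f 17 18 3
f 18 1 2
f 18 2 3
f 20 19 23
f 20 23 21
f 21 23 24
f 21 24 22
f 23 19 25
f 23 25 24
f 24 25 26
f 24 26 22
f 25 19 27
f 25 27 26
f 26 27 28
f 26 28 22
f 27 19 29
f 27 29 28
f 28 29 30
f 28 30 22
f 29 19 31
f 29 31 30
f 30 31 32
f 30 32 22
f 31 19 33
f 31 33 32
f 32 33 34
f 32 34 22
f 33 19 35
f 33 35 34
f 34 35 36
f 34 36 22
f 35 19 37
f 35 37 36
f 36 37 38
f 36 38 22
f 37 19 39
f 37 39 38
f 38 39 40
f 38 40 22
f 39 19 41
f 39 41 40
f 40 41 42
f 40 42 22
f 41 19 43
f 41 43 42
f 42 43 44
f 42 44 22
f 43 19 45
f 43 45 44
f 44 45 46
f 44 46 22
f 45 19 47
f 45 47 46
f 46 47 48
f 46 48 22
f 47 19 20
f 47 20 48
f 48 20 21
f 48 21 22
f 50 49 52
f 50 52 51
f 52 49 53
f 52 53 51
f 53 49 54
f 53 54 51
f 54 49 55
f 54 55 51
f 55 49 56
f 55 56 51
f 56 49 57
f 56 57 51
f 57 49 58
f 57 58 51
f 58 49 59
f 58 59 51
f 59 49 60
f 59 60 51
f 60 49 61
f 60 61 51
f 61 49 50
f 61 50 51
f 63 62 66
f 63 66 64
f 64 66 67
f 64 67 65
f 66 62 68
f 66 68 67
f 67 68 69
f 67 69 65
f 68 62 70
f 68 70 69
f 69 70 71
f 69 71 65
f 70 62 72
f 70 72 71
f 71 72 73
f 71 73 65
f 72 62 74
f 72 74 73
f 73 74 75
f 73 75 65
f 74 62 76
f 74 76 75
f 75 76 77
f 75 77 65
f 76 62 78
f 76 78 77
f 77 78 79
f 77 79 65
f 78 62 80
f 78 80 79
f 79 80 81
f 79 81 65
f 80 62 82
f 80 82 81
f 81 82 83
f 81 83 65
f 82 62 84
f 82 84 83
f 83 84 85
f 83 85 65
f 84 62 63
f 84 63 85
f 85 63 64
f 85 64 65
f 87 89 86
f 90 87 86
f 86 89 88
f 88 90 86
f 87 93 89
f 91 87 90
f 91 93 87
f 89 93 88
f 92 90 88
f 88 93 92
f 92 91 90
f 93 91 92



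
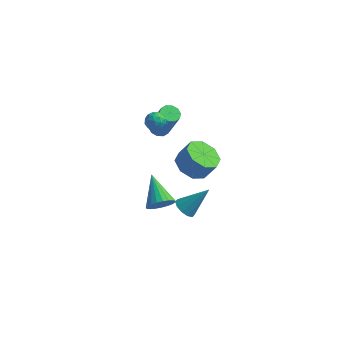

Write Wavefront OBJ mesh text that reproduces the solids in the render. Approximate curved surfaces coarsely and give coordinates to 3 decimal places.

v -1.294 1.388 -0.162
v -0.794 1.719 -0.317
v 0.014 1.404 1.606
v -0.486 1.072 1.762
v -1.054 1.959 -0.169
v -0.245 1.644 1.754
v -1.405 1.98 -0.018
v -0.597 1.665 1.905
v -1.714 1.775 0.078
v -0.906 1.46 2.002
v -1.863 1.422 0.083
v -1.054 1.107 2.006
v -1.794 1.056 -0.006
v -0.986 0.741 1.917
v -1.535 0.816 -0.154
v -0.726 0.501 1.769
v -1.183 0.795 -0.305
v -0.375 0.48 1.618
v -0.874 1 -0.402
v -0.066 0.685 1.522
v -0.726 1.353 -0.406
v 0.083 1.038 1.517
v 1.488 -0.816 -0.606
v 2.323 -0.395 -1.166
v 2.968 -0.223 -0.073
v 2.132 -0.644 0.486
v 1.771 0.185 -0.931
v 2.416 0.357 0.161
v 1.053 0.179 -0.506
v 1.698 0.351 0.586
v 0.59 -0.411 -0.14
v 1.234 -0.238 0.952
v 0.652 -1.237 -0.047
v 1.297 -1.065 1.046
v 1.204 -1.817 -0.281
v 1.849 -1.645 0.811
v 1.922 -1.811 -0.706
v 2.567 -1.639 0.386
v 2.386 -1.222 -1.072
v 3.03 -1.049 0.02
v 2.379 -4.184 -0.95
v 2.935 -4.515 -1.219
v 3.481 -3.456 0.43
v 2.909 -4.125 -1.404
v 2.681 -3.757 -1.416
v 2.338 -3.553 -1.25
v 2.01 -3.59 -0.969
v 1.824 -3.853 -0.681
v 1.85 -4.244 -0.496
v 2.078 -4.611 -0.484
v 2.421 -4.815 -0.65
v 2.748 -4.779 -0.931
v -0.494 -1.201 3.452
v 0.14 -1.281 3.501
v -0.64 -2.199 3.699
v -0.006 -2.279 3.748
v -0.318 -1.92 4.179
v -0.228 -1.304 4.026
v -0.272 -2.176 3.174
v -0.182 -1.56 3.021
v 0.277 -1.884 3.329
v 0.249 -1.726 3.95
v -0.749 -1.754 3.25
v -0.777 -1.596 3.871
v -0.164 -1.154 3.455
v -0.336 -2.326 3.745
v -0.519 -2.116 3.998
v -0.146 -2.163 4.027
v -0.381 -1.167 3.763
v -0.008 -1.214 3.792
v -0.277 -1.59 4.191
v -0.492 -2.266 3.408
v -0.119 -2.313 3.437
v -0.354 -1.317 3.173
v 0.019 -1.364 3.202
v -0.223 -1.89 3.009
v 0.289 -1.555 3.383
v 0.204 -2.141 3.528
v 0.047 -2.081 3.191
v 0.1 -1.719 3.101
v 0.273 -1.462 3.748
v 0.187 -2.049 3.893
v 0.003 -1.838 4.146
v 0.056 -1.476 4.056
v 0.353 -1.816 3.647
v -0.687 -1.431 3.307
v -0.773 -2.018 3.452
v -0.556 -2.004 3.144
v -0.503 -1.642 3.054
v -0.704 -1.339 3.672
v -0.789 -1.925 3.817
v -0.6 -1.761 4.099
v -0.547 -1.399 4.009
v -0.853 -1.664 3.553
v -0.104 -1.415 -4.287
v 0.631 -1.015 -4.048
v -1.236 0.035 -3.233
v 0.553 -0.849 -4.359
v 0.362 -0.781 -4.659
v 0.09 -0.822 -4.894
v -0.216 -0.966 -5.024
v -0.502 -1.187 -5.027
v -0.719 -1.448 -4.902
v -0.83 -1.703 -4.67
v -0.815 -1.908 -4.373
v -0.678 -2.028 -4.06
v -0.441 -2.042 -3.787
v -0.146 -1.947 -3.6
v 0.156 -1.761 -3.533
v 0.414 -1.514 -3.595
v 0.581 -1.25 -3.777
f 2 1 5
f 2 5 3
f 3 5 6
f 3 6 4
f 5 1 7
f 5 7 6
f 6 7 8
f 6 8 4
f 7 1 9
f 7 9 8
f 8 9 10
f 8 10 4
f 9 1 11
f 9 11 10
f 10 11 12
f 10 12 4
f 11 1 13
f 11 13 12
f 12 13 14
f 12 14 4
f 13 1 15
f 13 15 14
f 14 15 16
f 14 16 4
f 15 1 17
f 15 17 16
f 16 17 18
f 16 18 4
f 17 1 19
f 17 19 18
f 18 19 20
f 18 20 4
f 19 1 21
f 19 21 20
f 20 21 22
f 20 22 4
f 21 1 2
f 21 2 22
f 22 2 3
f 22 3 4
f 24 23 27
f 24 27 25
f 25 27 28
f 25 28 26
f 27 23 29
f 27 29 28
f 28 29 30
f 28 30 26
f 29 23 31
f 29 31 30
f 30 31 32
f 30 32 26
f 31 23 33
f 31 33 32
f 32 33 34
f 32 34 26
f 33 23 35
f 33 35 34
f 34 35 36
f 34 36 26
f 35 23 37
f 35 37 36
f 36 37 38
f 36 38 26
f 37 23 39
f 37 39 38
f 38 39 40
f 38 40 26
f 39 23 24
f 39 24 40
f 40 24 25
f 40 25 26
f 42 41 44
f 42 44 43
f 44 41 45
f 44 45 43
f 45 41 46
f 45 46 43
f 46 41 47
f 46 47 43
f 47 41 48
f 47 48 43
f 48 41 49
f 48 49 43
f 49 41 50
f 49 50 43
f 50 41 51
f 50 51 43
f 51 41 52
f 51 52 43
f 52 41 42
f 52 42 43
f 53 90 69
f 90 64 93
f 69 93 58
f 90 93 69
f 53 69 65
f 69 58 70
f 65 70 54
f 69 70 65
f 53 65 74
f 65 54 75
f 74 75 60
f 65 75 74
f 53 74 86
f 74 60 89
f 86 89 63
f 74 89 86
f 53 86 90
f 86 63 94
f 90 94 64
f 86 94 90
f 54 70 81
f 70 58 84
f 81 84 62
f 70 84 81
f 58 93 71
f 93 64 92
f 71 92 57
f 93 92 71
f 64 94 91
f 94 63 87
f 91 87 55
f 94 87 91
f 63 89 88
f 89 60 76
f 88 76 59
f 89 76 88
f 60 75 80
f 75 54 77
f 80 77 61
f 75 77 80
f 56 82 68
f 82 62 83
f 68 83 57
f 82 83 68
f 56 68 66
f 68 57 67
f 66 67 55
f 68 67 66
f 56 66 73
f 66 55 72
f 73 72 59
f 66 72 73
f 56 73 78
f 73 59 79
f 78 79 61
f 73 79 78
f 56 78 82
f 78 61 85
f 82 85 62
f 78 85 82
f 57 83 71
f 83 62 84
f 71 84 58
f 83 84 71
f 55 67 91
f 67 57 92
f 91 92 64
f 67 92 91
f 59 72 88
f 72 55 87
f 88 87 63
f 72 87 88
f 61 79 80
f 79 59 76
f 80 76 60
f 79 76 80
f 62 85 81
f 85 61 77
f 81 77 54
f 85 77 81
f 96 95 98
f 96 98 97
f 98 95 99
f 98 99 97
f 99 95 100
f 99 100 97
f 100 95 101
f 100 101 97
f 101 95 102
f 101 102 97
f 102 95 103
f 102 103 97
f 103 95 104
f 103 104 97
f 104 95 105
f 104 105 97
f 105 95 106
f 105 106 97
f 106 95 107
f 106 107 97
f 107 95 108
f 107 108 97
f 108 95 109
f 108 109 97
f 109 95 110
f 109 110 97
f 110 95 111
f 110 111 97
f 111 95 96
f 111 96 97



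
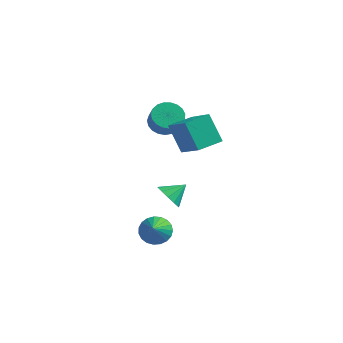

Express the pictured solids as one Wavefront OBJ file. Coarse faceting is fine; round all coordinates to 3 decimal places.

v 1.601 -0.111 3.967
v 3.065 -0.99 5.101
v 2.347 1.288 4.088
v 3.811 0.409 5.222
v 2.609 -0.509 2.358
v 4.073 -1.388 3.492
v 3.355 0.89 2.479
v 4.819 0.011 3.613
v 1.855 -2.126 -3.282
v 2.731 -1.762 -3.232
v 2.225 -3.154 -2.298
v 2.542 -1.56 -2.95
v 2.234 -1.456 -2.725
v 1.86 -1.468 -2.597
v 1.486 -1.594 -2.587
v 1.175 -1.812 -2.698
v 0.982 -2.084 -2.909
v 0.94 -2.363 -3.185
v 1.056 -2.602 -3.478
v 1.31 -2.758 -3.737
v 1.658 -2.805 -3.917
v 2.041 -2.735 -3.987
v 2.391 -2.56 -3.936
v 2.648 -2.309 -3.771
v 2.768 -2.027 -3.522
v 1.181 0.684 -2.518
v 1.511 1.061 -3.301
v 1.859 1.576 -1.802
v 1.065 1.313 -3.193
v 0.655 1.365 -2.87
v 0.413 1.2 -2.435
v 0.414 0.872 -2.027
v 0.659 0.483 -1.775
v 1.07 0.159 -1.759
v 1.516 0 -1.983
v 1.856 0.059 -2.378
v 1.982 0.316 -2.817
v 1.853 0.69 -3.161
v 0.025 2.466 2.361
v 0.874 2.447 1.892
v 1.424 1.876 2.909
v 0.575 1.894 3.379
v 0.891 2.802 2.082
v 1.441 2.231 3.1
v 0.758 3.099 2.32
v 1.308 2.528 3.338
v 0.499 3.287 2.566
v 1.049 2.716 3.583
v 0.157 3.332 2.776
v 0.708 2.761 3.794
v -0.207 3.228 2.914
v 0.343 2.657 3.932
v -0.531 2.992 2.957
v 0.019 2.421 3.975
v -0.759 2.665 2.897
v -0.209 2.094 3.914
v -0.851 2.303 2.744
v -0.301 1.732 3.761
v -0.792 1.969 2.525
v -0.242 1.398 3.542
v -0.592 1.722 2.277
v -0.042 1.151 3.295
v -0.285 1.603 2.045
v 0.265 1.032 3.062
v 0.076 1.633 1.866
v 0.626 1.062 2.884
v 0.428 1.807 1.774
v 0.978 1.236 2.791
v 0.71 2.095 1.783
v 1.26 1.524 2.8
f 2 4 1
f 5 2 1
f 1 4 3
f 3 5 1
f 2 8 4
f 6 2 5
f 6 8 2
f 4 8 3
f 7 5 3
f 3 8 7
f 7 6 5
f 8 6 7
f 10 9 12
f 10 12 11
f 12 9 13
f 12 13 11
f 13 9 14
f 13 14 11
f 14 9 15
f 14 15 11
f 15 9 16
f 15 16 11
f 16 9 17
f 16 17 11
f 17 9 18
f 17 18 11
f 18 9 19
f 18 19 11
f 19 9 20
f 19 20 11
f 20 9 21
f 20 21 11
f 21 9 22
f 21 22 11
f 22 9 23
f 22 23 11
f 23 9 24
f 23 24 11
f 24 9 25
f 24 25 11
f 25 9 10
f 25 10 11
f 27 26 29
f 27 29 28
f 29 26 30
f 29 30 28
f 30 26 31
f 30 31 28
f 31 26 32
f 31 32 28
f 32 26 33
f 32 33 28
f 33 26 34
f 33 34 28
f 34 26 35
f 34 35 28
f 35 26 36
f 35 36 28
f 36 26 37
f 36 37 28
f 37 26 38
f 37 38 28
f 38 26 27
f 38 27 28
f 40 39 43
f 40 43 41
f 41 43 44
f 41 44 42
f 43 39 45
f 43 45 44
f 44 45 46
f 44 46 42
f 45 39 47
f 45 47 46
f 46 47 48
f 46 48 42
f 47 39 49
f 47 49 48
f 48 49 50
f 48 50 42
f 49 39 51
f 49 51 50
f 50 51 52
f 50 52 42
f 51 39 53
f 51 53 52
f 52 53 54
f 52 54 42
f 53 39 55
f 53 55 54
f 54 55 56
f 54 56 42
f 55 39 57
f 55 57 56
f 56 57 58
f 56 58 42
f 57 39 59
f 57 59 58
f 58 59 60
f 58 60 42
f 59 39 61
f 59 61 60
f 60 61 62
f 60 62 42
f 61 39 63
f 61 63 62
f 62 63 64
f 62 64 42
f 63 39 65
f 63 65 64
f 64 65 66
f 64 66 42
f 65 39 67
f 65 67 66
f 66 67 68
f 66 68 42
f 67 39 69
f 67 69 68
f 68 69 70
f 68 70 42
f 69 39 40
f 69 40 70
f 70 40 41
f 70 41 42



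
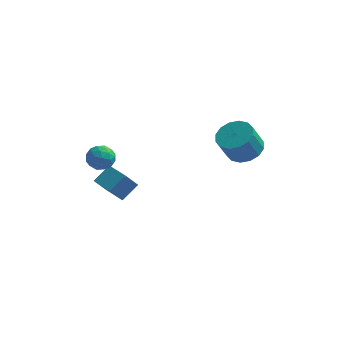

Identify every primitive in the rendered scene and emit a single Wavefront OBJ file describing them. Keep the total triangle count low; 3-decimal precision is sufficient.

v 2.966 -0.314 2.347
v 3.729 -0.927 2.38
v 3.277 -1.42 3.667
v 2.514 -0.806 3.633
v 3.894 -0.501 2.601
v 3.442 -0.994 3.887
v 3.809 -0.025 2.753
v 3.357 -0.517 4.04
v 3.499 0.374 2.797
v 3.047 -0.118 4.084
v 3.046 0.589 2.72
v 2.594 0.096 4.007
v 2.571 0.562 2.543
v 2.119 0.069 3.83
v 2.203 0.3 2.313
v 1.751 -0.193 3.6
v 2.038 -0.126 2.093
v 1.586 -0.619 3.379
v 2.123 -0.603 1.94
v 1.671 -1.095 3.227
v 2.433 -1.002 1.896
v 1.981 -1.494 3.183
v 2.886 -1.216 1.973
v 2.434 -1.709 3.26
v 3.361 -1.189 2.15
v 2.909 -1.682 3.437
v -3.044 -3.04 0.402
v -2.436 -2.32 1.078
v -4.043 -2.121 0.322
v -3.435 -1.401 0.998
v -2.545 -2.579 -0.538
v -1.937 -1.859 0.138
v -3.544 -1.66 -0.618
v -2.936 -0.94 0.058
v -3.135 -3.147 2.787
v -2.671 -3.348 3.336
v -3.909 -4.012 3.124
v -3.445 -4.213 3.673
v -3.802 -3.558 3.707
v -3.324 -3.024 3.499
v -3.256 -4.336 2.961
v -2.778 -3.802 2.753
v -2.746 -4.083 3.444
v -3.083 -3.602 3.905
v -3.497 -3.758 2.555
v -3.834 -3.277 3.016
v -2.835 -3.172 3.032
v -3.745 -4.188 3.428
v -3.954 -3.803 3.448
v -3.682 -3.922 3.771
v -3.219 -2.981 3.128
v -2.946 -3.099 3.451
v -3.611 -3.223 3.668
v -3.634 -4.261 3.009
v -3.361 -4.379 3.332
v -2.898 -3.438 2.689
v -2.626 -3.557 3.012
v -2.969 -4.137 2.792
v -2.607 -3.722 3.418
v -3.061 -4.23 3.616
v -2.95 -4.303 3.198
v -2.669 -3.989 3.076
v -2.805 -3.439 3.689
v -3.26 -3.947 3.887
v -3.469 -3.563 3.907
v -3.189 -3.248 3.785
v -2.849 -3.871 3.752
v -3.32 -3.413 2.573
v -3.775 -3.921 2.771
v -3.391 -4.112 2.675
v -3.111 -3.797 2.553
v -3.519 -3.13 2.844
v -3.973 -3.638 3.042
v -3.911 -3.371 3.384
v -3.63 -3.057 3.262
v -3.731 -3.489 2.708
f 2 1 5
f 2 5 3
f 3 5 6
f 3 6 4
f 5 1 7
f 5 7 6
f 6 7 8
f 6 8 4
f 7 1 9
f 7 9 8
f 8 9 10
f 8 10 4
f 9 1 11
f 9 11 10
f 10 11 12
f 10 12 4
f 11 1 13
f 11 13 12
f 12 13 14
f 12 14 4
f 13 1 15
f 13 15 14
f 14 15 16
f 14 16 4
f 15 1 17
f 15 17 16
f 16 17 18
f 16 18 4
f 17 1 19
f 17 19 18
f 18 19 20
f 18 20 4
f 19 1 21
f 19 21 20
f 20 21 22
f 20 22 4
f 21 1 23
f 21 23 22
f 22 23 24
f 22 24 4
f 23 1 25
f 23 25 24
f 24 25 26
f 24 26 4
f 25 1 2
f 25 2 26
f 26 2 3
f 26 3 4
f 28 30 27
f 31 28 27
f 27 30 29
f 29 31 27
f 28 34 30
f 32 28 31
f 32 34 28
f 30 34 29
f 33 31 29
f 29 34 33
f 33 32 31
f 34 32 33
f 35 72 51
f 72 46 75
f 51 75 40
f 72 75 51
f 35 51 47
f 51 40 52
f 47 52 36
f 51 52 47
f 35 47 56
f 47 36 57
f 56 57 42
f 47 57 56
f 35 56 68
f 56 42 71
f 68 71 45
f 56 71 68
f 35 68 72
f 68 45 76
f 72 76 46
f 68 76 72
f 36 52 63
f 52 40 66
f 63 66 44
f 52 66 63
f 40 75 53
f 75 46 74
f 53 74 39
f 75 74 53
f 46 76 73
f 76 45 69
f 73 69 37
f 76 69 73
f 45 71 70
f 71 42 58
f 70 58 41
f 71 58 70
f 42 57 62
f 57 36 59
f 62 59 43
f 57 59 62
f 38 64 50
f 64 44 65
f 50 65 39
f 64 65 50
f 38 50 48
f 50 39 49
f 48 49 37
f 50 49 48
f 38 48 55
f 48 37 54
f 55 54 41
f 48 54 55
f 38 55 60
f 55 41 61
f 60 61 43
f 55 61 60
f 38 60 64
f 60 43 67
f 64 67 44
f 60 67 64
f 39 65 53
f 65 44 66
f 53 66 40
f 65 66 53
f 37 49 73
f 49 39 74
f 73 74 46
f 49 74 73
f 41 54 70
f 54 37 69
f 70 69 45
f 54 69 70
f 43 61 62
f 61 41 58
f 62 58 42
f 61 58 62
f 44 67 63
f 67 43 59
f 63 59 36
f 67 59 63



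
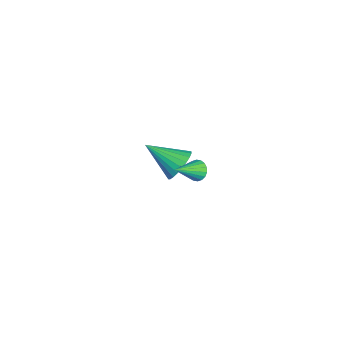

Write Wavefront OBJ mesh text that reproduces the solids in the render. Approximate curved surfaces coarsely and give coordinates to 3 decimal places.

v -2.729 3.67 -2.706
v -2.014 3.696 -2.16
v -3.431 2.17 -1.714
v -2.236 3.911 -1.992
v -2.533 4.089 -1.934
v -2.86 4.203 -1.992
v -3.167 4.236 -2.16
v -3.407 4.183 -2.41
v -3.544 4.051 -2.706
v -3.557 3.862 -3.001
v -3.444 3.643 -3.252
v -3.222 3.429 -3.419
v -2.925 3.251 -3.478
v -2.598 3.137 -3.419
v -2.291 3.104 -3.252
v -2.051 3.157 -3.001
v -1.914 3.288 -2.706
v -1.901 3.478 -2.41
v 2.988 3.763 2.84
v 3.31 4.132 3.016
v 3.672 2.757 3.7
v 3.134 4.141 3.166
v 2.93 4.075 3.252
v 2.737 3.948 3.256
v 2.593 3.784 3.178
v 2.528 3.616 3.033
v 2.554 3.477 2.85
v 2.666 3.395 2.664
v 2.842 3.386 2.514
v 3.047 3.452 2.428
v 3.24 3.579 2.424
v 3.383 3.743 2.502
v 3.448 3.911 2.648
v 3.422 4.05 2.831
f 2 1 4
f 2 4 3
f 4 1 5
f 4 5 3
f 5 1 6
f 5 6 3
f 6 1 7
f 6 7 3
f 7 1 8
f 7 8 3
f 8 1 9
f 8 9 3
f 9 1 10
f 9 10 3
f 10 1 11
f 10 11 3
f 11 1 12
f 11 12 3
f 12 1 13
f 12 13 3
f 13 1 14
f 13 14 3
f 14 1 15
f 14 15 3
f 15 1 16
f 15 16 3
f 16 1 17
f 16 17 3
f 17 1 18
f 17 18 3
f 18 1 2
f 18 2 3
f 20 19 22
f 20 22 21
f 22 19 23
f 22 23 21
f 23 19 24
f 23 24 21
f 24 19 25
f 24 25 21
f 25 19 26
f 25 26 21
f 26 19 27
f 26 27 21
f 27 19 28
f 27 28 21
f 28 19 29
f 28 29 21
f 29 19 30
f 29 30 21
f 30 19 31
f 30 31 21
f 31 19 32
f 31 32 21
f 32 19 33
f 32 33 21
f 33 19 34
f 33 34 21
f 34 19 20
f 34 20 21

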